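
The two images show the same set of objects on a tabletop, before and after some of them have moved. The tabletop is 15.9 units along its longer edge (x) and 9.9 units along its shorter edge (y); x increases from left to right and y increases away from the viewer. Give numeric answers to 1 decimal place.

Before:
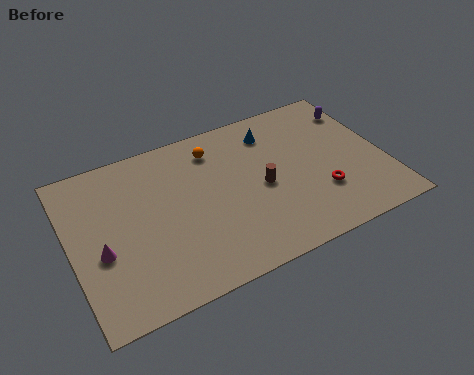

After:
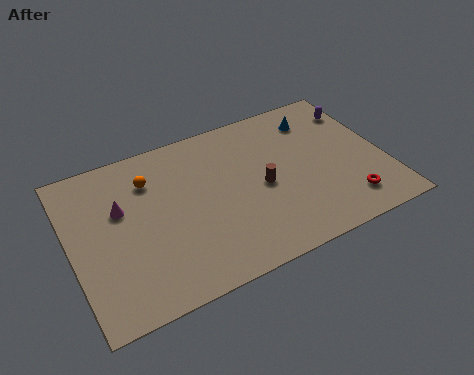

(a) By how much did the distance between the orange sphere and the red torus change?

+4.0

Before: roughly 6.9 units apart; after: 10.9. That's 4.0 units further apart.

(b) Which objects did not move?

the brown cylinder and the purple capsule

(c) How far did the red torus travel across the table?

1.6

The red torus was near (12.4, 3.0) before and (13.6, 1.9) after, so it travelled √(1.2² + 1.1²) ≈ 1.6 units.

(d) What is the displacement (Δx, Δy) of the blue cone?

(2.3, 0.0)

The blue cone was at about (10.6, 7.9) and moved to about (12.9, 7.9).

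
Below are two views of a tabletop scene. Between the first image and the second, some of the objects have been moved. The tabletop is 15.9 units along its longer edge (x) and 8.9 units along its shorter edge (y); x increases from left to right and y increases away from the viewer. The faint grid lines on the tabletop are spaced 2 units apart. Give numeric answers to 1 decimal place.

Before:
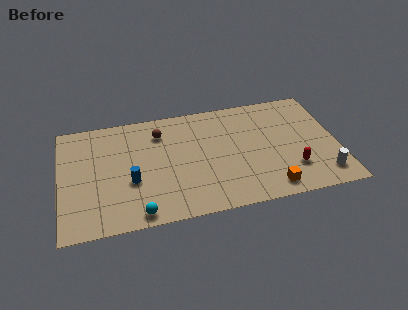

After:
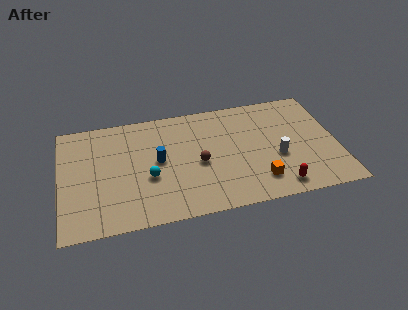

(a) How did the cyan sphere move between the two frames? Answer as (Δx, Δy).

(0.7, 2.6)

The cyan sphere started near (4.3, 0.9) and ended near (5.0, 3.5).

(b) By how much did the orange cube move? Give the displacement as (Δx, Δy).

(-0.6, 0.7)

From the two frames, the orange cube sits at roughly (11.8, 1.2) before and (11.2, 1.9) after.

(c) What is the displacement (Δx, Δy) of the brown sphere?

(2.1, -2.9)

The brown sphere started near (5.8, 6.9) and ended near (7.9, 4.0).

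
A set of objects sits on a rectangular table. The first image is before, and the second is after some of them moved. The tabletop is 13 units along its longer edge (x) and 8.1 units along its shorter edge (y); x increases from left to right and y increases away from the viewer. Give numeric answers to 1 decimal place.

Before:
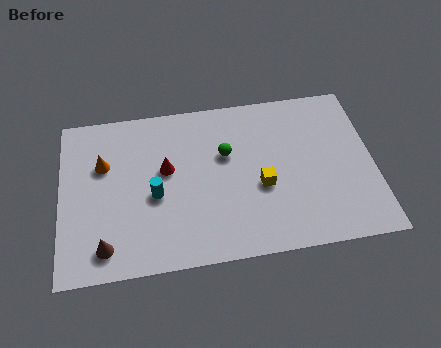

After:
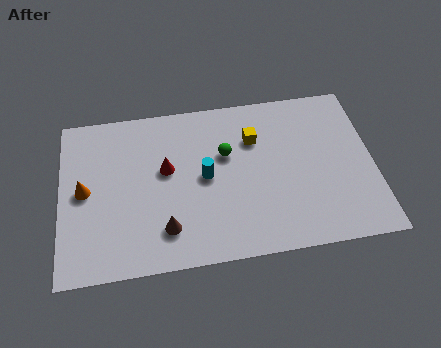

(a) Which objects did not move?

the green sphere and the red cone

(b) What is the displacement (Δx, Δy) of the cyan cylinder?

(2.1, 0.6)

The cyan cylinder started near (3.9, 3.5) and ended near (6.0, 4.1).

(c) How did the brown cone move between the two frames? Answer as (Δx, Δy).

(2.5, 0.5)

From the two frames, the brown cone sits at roughly (1.8, 1.3) before and (4.3, 1.8) after.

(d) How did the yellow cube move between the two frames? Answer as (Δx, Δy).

(-0.2, 2.4)

The yellow cube started near (8.3, 3.3) and ended near (8.1, 5.7).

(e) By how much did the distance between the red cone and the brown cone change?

-1.4

The distance was about 4.3 in the first image and 2.9 in the second, so they moved 1.4 units closer together.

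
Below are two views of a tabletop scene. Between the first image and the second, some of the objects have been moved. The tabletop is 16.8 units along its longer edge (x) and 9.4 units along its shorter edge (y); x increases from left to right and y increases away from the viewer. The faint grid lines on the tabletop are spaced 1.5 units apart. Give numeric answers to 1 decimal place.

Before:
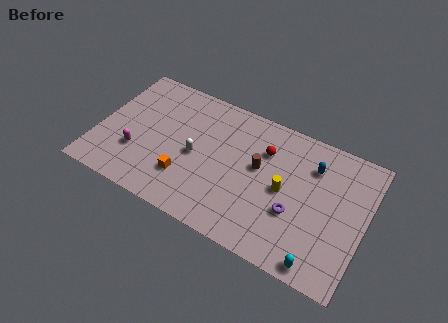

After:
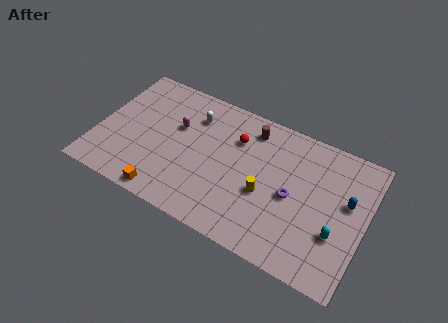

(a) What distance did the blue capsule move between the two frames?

2.7

The blue capsule moved from about (13.3, 7.0) to (15.6, 5.6), a distance of √(2.3² + 1.4²) ≈ 2.7.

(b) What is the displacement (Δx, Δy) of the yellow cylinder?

(-1.1, -0.8)

From the two frames, the yellow cylinder sits at roughly (11.8, 4.6) before and (10.7, 3.8) after.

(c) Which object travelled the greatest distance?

the magenta capsule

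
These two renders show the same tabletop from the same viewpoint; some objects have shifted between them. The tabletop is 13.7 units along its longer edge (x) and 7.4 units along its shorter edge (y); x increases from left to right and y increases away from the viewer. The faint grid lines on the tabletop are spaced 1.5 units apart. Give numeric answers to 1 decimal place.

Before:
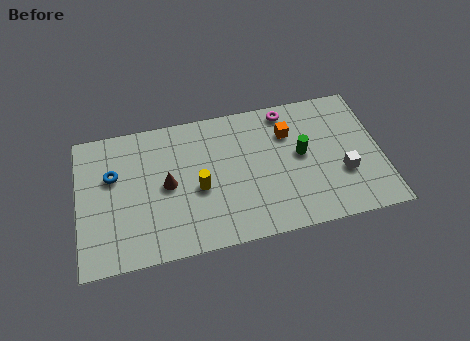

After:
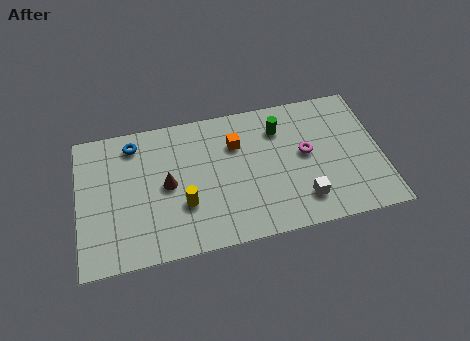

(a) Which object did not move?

the brown cone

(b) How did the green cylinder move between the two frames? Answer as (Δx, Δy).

(-0.9, 1.6)

The green cylinder was at about (10.1, 4.0) and moved to about (9.2, 5.6).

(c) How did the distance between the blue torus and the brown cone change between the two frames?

+0.3

The distance was about 2.6 in the first image and 2.9 in the second, so they moved 0.3 units further apart.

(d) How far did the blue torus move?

1.8

The blue torus was near (1.6, 4.7) before and (2.6, 6.2) after, so it travelled √(1.0² + 1.5²) ≈ 1.8 units.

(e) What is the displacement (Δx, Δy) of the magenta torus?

(0.7, -2.5)

The magenta torus started near (9.6, 6.5) and ended near (10.3, 4.0).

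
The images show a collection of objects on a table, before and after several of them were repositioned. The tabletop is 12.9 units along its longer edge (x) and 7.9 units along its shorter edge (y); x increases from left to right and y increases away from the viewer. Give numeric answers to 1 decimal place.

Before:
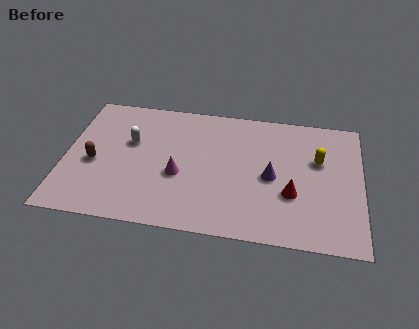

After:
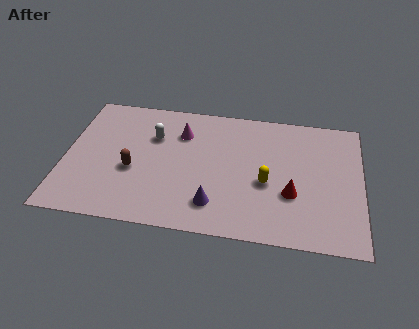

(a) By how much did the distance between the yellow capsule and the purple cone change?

+0.3

The distance was about 2.4 in the first image and 2.7 in the second, so they moved 0.3 units further apart.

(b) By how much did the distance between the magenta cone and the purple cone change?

+0.4

The distance was about 4.0 in the first image and 4.4 in the second, so they moved 0.4 units further apart.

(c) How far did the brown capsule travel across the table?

1.7

The brown capsule was near (1.3, 3.4) before and (3.0, 3.2) after, so it travelled √(1.7² + 0.2²) ≈ 1.7 units.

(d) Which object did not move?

the red cone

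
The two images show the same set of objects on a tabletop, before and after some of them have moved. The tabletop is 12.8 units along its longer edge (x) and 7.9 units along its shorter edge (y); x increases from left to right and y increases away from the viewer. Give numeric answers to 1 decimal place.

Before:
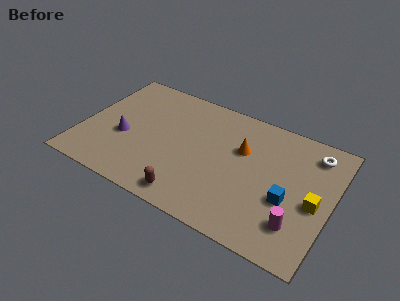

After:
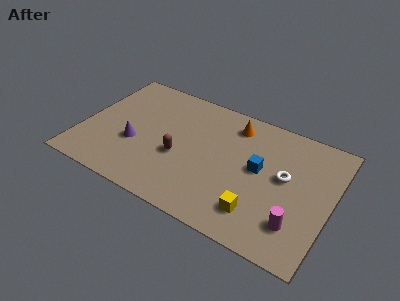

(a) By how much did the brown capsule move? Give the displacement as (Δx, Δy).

(-0.9, 2.2)

The brown capsule started near (6.0, 1.0) and ended near (5.1, 3.2).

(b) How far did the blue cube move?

2.0

The blue cube was near (10.7, 3.1) before and (9.1, 4.3) after, so it travelled √(1.6² + 1.2²) ≈ 2.0 units.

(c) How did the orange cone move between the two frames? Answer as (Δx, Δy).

(-0.6, 1.4)

From the two frames, the orange cone sits at roughly (8.1, 5.1) before and (7.5, 6.5) after.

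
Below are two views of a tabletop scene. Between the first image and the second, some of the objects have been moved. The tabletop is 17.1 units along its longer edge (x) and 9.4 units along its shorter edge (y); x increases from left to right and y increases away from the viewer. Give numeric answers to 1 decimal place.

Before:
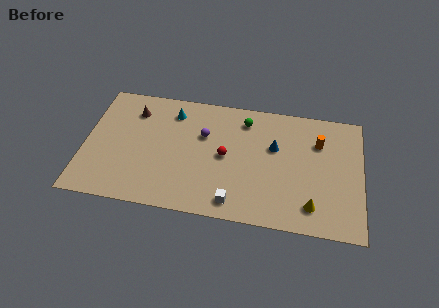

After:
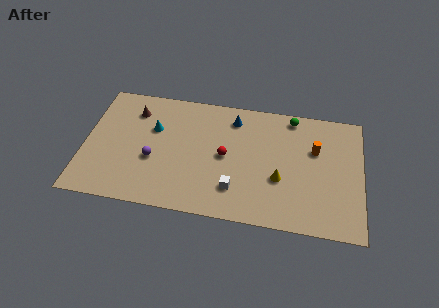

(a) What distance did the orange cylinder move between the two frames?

0.6

The orange cylinder moved from about (14.4, 6.7) to (14.2, 6.1), a distance of √(0.2² + 0.6²) ≈ 0.6.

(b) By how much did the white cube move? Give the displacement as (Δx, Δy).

(0.0, 1.0)

From the two frames, the white cube sits at roughly (9.4, 1.3) before and (9.4, 2.3) after.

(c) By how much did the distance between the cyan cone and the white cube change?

-1.1

Before: roughly 7.5 units apart; after: 6.4. That's 1.1 units closer together.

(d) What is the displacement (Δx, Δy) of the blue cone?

(-2.6, 1.8)

The blue cone started near (11.7, 5.9) and ended near (9.1, 7.7).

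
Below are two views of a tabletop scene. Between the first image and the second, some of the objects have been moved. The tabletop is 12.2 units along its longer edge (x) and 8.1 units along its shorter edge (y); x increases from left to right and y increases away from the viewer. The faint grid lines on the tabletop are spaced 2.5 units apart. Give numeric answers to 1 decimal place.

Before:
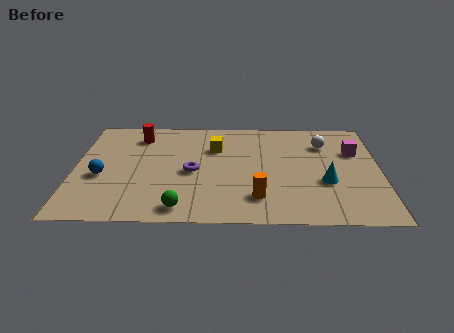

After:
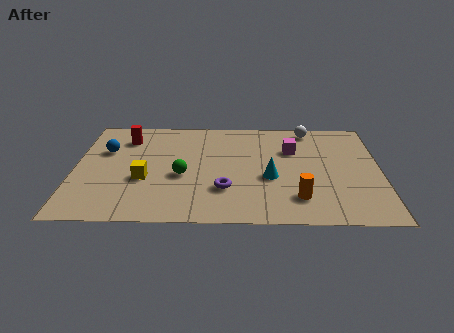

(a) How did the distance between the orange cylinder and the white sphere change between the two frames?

+0.4

They were about 5.0 units apart before and 5.4 after — 0.4 units further apart.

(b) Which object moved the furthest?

the yellow cube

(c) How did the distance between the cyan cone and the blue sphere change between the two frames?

-2.0

They were about 8.9 units apart before and 6.9 after — 2.0 units closer together.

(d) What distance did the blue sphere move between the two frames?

2.0

The blue sphere was near (1.1, 3.3) before and (1.2, 5.3) after, so it travelled √(0.1² + 2.0²) ≈ 2.0 units.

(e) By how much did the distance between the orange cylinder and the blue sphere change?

+2.1

The distance was about 6.4 in the first image and 8.5 in the second, so they moved 2.1 units further apart.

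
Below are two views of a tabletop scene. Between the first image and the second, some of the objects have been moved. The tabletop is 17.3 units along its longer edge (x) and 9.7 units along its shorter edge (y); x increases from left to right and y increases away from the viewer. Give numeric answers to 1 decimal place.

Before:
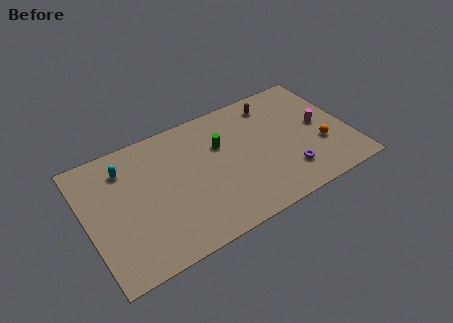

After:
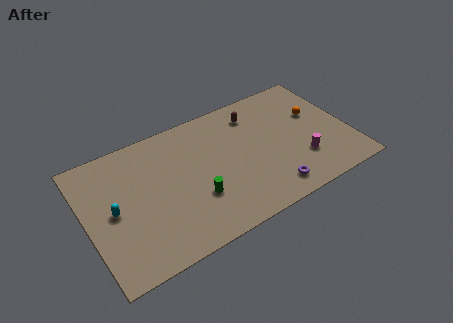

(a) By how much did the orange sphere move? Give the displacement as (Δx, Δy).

(0.1, 2.6)

From the two frames, the orange sphere sits at roughly (15.3, 3.4) before and (15.4, 6.0) after.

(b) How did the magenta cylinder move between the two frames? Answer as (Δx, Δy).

(-1.6, -2.2)

The magenta cylinder was at about (15.5, 5.0) and moved to about (13.9, 2.8).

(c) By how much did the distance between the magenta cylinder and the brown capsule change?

+1.4

They were about 4.1 units apart before and 5.5 after — 1.4 units further apart.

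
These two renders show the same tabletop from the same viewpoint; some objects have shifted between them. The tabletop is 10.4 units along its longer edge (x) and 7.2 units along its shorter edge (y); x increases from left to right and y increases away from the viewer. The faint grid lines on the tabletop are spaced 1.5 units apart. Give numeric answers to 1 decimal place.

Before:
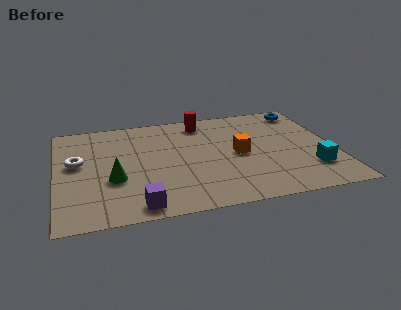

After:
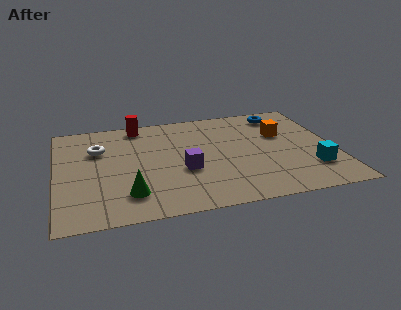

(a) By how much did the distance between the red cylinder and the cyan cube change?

+2.0

The distance was about 5.7 in the first image and 7.7 in the second, so they moved 2.0 units further apart.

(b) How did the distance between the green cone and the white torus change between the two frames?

+1.5

The distance was about 1.9 in the first image and 3.4 in the second, so they moved 1.5 units further apart.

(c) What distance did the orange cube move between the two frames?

2.0

From (6.8, 3.5) to (8.5, 4.6), the orange cube covered √(1.7² + 1.1²) ≈ 2.0 units.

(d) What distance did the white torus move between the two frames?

1.1

The white torus moved from about (0.8, 4.1) to (1.6, 4.9), a distance of √(0.8² + 0.8²) ≈ 1.1.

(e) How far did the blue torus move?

0.9

The blue torus was near (9.5, 6.2) before and (8.6, 6.1) after, so it travelled √(0.9² + 0.1²) ≈ 0.9 units.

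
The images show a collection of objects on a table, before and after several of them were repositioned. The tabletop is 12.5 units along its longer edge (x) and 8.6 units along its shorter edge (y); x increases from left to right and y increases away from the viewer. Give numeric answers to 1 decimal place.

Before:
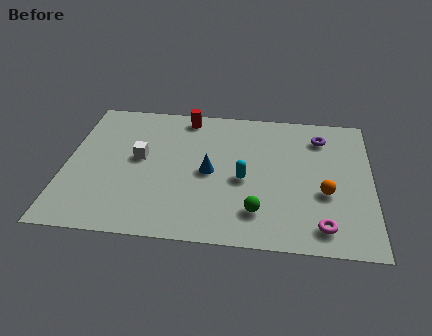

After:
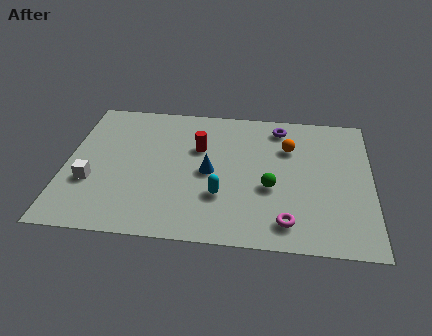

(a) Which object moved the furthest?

the orange sphere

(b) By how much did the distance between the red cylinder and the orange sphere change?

-3.5

They were about 7.2 units apart before and 3.7 after — 3.5 units closer together.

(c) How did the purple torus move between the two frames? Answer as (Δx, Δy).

(-1.7, 0.5)

The purple torus started near (10.4, 6.8) and ended near (8.7, 7.3).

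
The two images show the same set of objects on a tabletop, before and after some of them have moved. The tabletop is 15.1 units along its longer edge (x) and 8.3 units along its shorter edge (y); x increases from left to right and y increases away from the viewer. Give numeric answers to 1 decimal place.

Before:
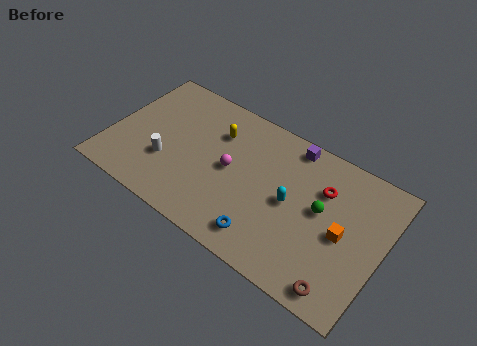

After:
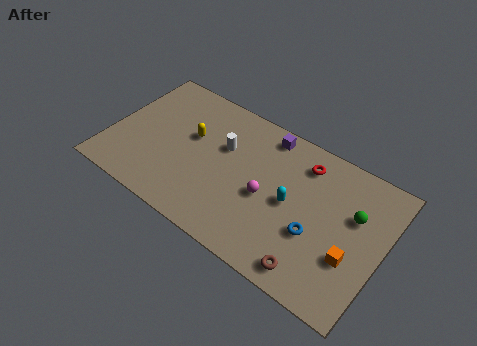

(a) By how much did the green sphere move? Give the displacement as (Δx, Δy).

(1.7, 0.7)

From the two frames, the green sphere sits at roughly (11.7, 4.6) before and (13.4, 5.3) after.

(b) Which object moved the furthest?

the white cylinder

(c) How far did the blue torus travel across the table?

3.0

From (9.1, 1.4) to (11.6, 3.1), the blue torus covered √(2.5² + 1.7²) ≈ 3.0 units.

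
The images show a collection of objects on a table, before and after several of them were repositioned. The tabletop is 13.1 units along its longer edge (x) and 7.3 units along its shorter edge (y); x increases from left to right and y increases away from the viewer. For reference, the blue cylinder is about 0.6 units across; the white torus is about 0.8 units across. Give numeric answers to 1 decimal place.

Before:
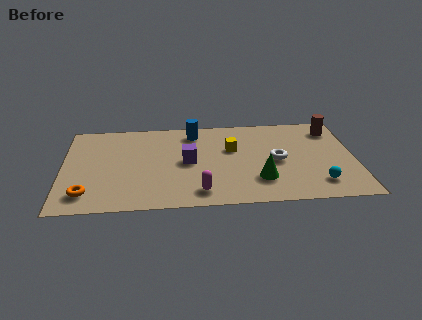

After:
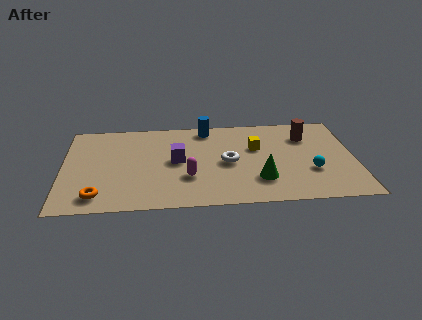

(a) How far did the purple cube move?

0.5

The purple cube was near (5.6, 3.7) before and (5.1, 3.8) after, so it travelled √(0.5² + 0.1²) ≈ 0.5 units.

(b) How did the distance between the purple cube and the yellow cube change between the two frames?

+1.5

Before: roughly 2.2 units apart; after: 3.7. That's 1.5 units further apart.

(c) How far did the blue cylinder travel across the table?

0.7

The blue cylinder was near (5.9, 6.1) before and (6.5, 6.4) after, so it travelled √(0.6² + 0.3²) ≈ 0.7 units.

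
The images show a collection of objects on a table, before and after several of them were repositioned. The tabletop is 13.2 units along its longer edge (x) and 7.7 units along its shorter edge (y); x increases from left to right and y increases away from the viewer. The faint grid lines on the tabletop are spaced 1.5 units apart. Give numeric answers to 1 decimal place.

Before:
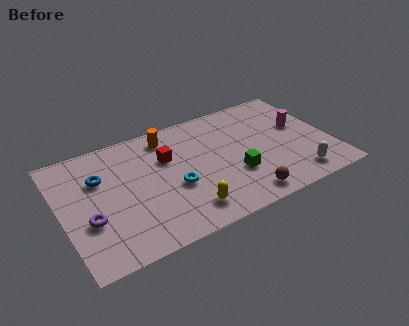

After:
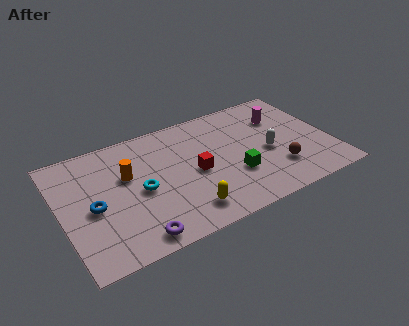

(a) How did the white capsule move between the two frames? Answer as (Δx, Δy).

(-1.1, 2.2)

The white capsule was at about (11.2, 1.2) and moved to about (10.1, 3.4).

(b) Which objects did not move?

the yellow capsule and the green cube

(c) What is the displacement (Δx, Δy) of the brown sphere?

(1.9, 1.1)

The brown sphere was at about (8.5, 1.0) and moved to about (10.4, 2.1).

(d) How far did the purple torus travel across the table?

2.8

From (1.2, 2.8) to (3.2, 0.9), the purple torus covered √(2.0² + 1.9²) ≈ 2.8 units.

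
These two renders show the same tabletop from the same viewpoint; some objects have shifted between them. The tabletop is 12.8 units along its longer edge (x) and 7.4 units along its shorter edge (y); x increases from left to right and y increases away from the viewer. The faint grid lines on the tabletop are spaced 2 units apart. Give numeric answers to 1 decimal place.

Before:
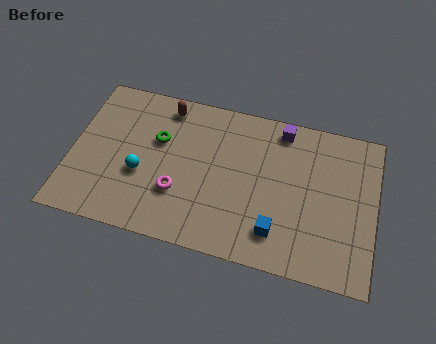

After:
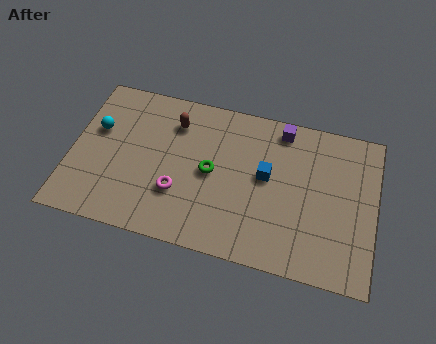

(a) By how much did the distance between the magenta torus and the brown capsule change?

-0.8

The distance was about 4.1 in the first image and 3.3 in the second, so they moved 0.8 units closer together.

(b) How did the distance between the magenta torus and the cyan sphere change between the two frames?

+2.5

They were about 1.7 units apart before and 4.2 after — 2.5 units further apart.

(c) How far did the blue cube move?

2.6

From (8.8, 1.6) to (8.2, 4.1), the blue cube covered √(0.6² + 2.5²) ≈ 2.6 units.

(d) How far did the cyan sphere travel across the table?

2.6

The cyan sphere moved from about (3.0, 2.9) to (1.0, 4.6), a distance of √(2.0² + 1.7²) ≈ 2.6.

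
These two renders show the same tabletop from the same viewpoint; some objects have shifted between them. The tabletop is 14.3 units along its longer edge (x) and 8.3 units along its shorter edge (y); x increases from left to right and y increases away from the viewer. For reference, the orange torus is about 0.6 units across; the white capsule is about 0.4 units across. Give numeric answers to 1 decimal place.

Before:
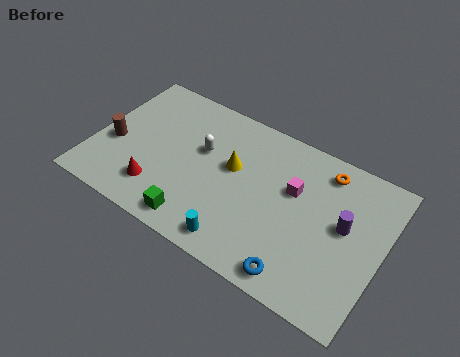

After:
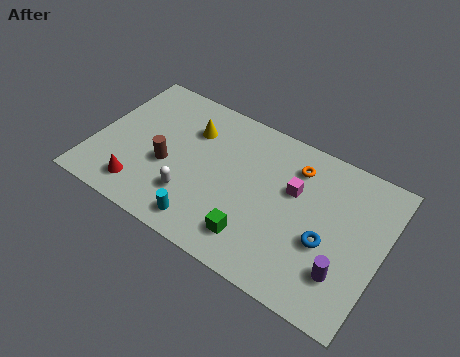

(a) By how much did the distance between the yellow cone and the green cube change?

+1.8

They were about 4.0 units apart before and 5.8 after — 1.8 units further apart.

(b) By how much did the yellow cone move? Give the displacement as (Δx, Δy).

(-2.3, 1.1)

The yellow cone started near (6.8, 4.9) and ended near (4.5, 6.0).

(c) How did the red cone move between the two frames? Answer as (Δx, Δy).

(-0.8, -0.4)

The red cone started near (3.5, 1.9) and ended near (2.7, 1.5).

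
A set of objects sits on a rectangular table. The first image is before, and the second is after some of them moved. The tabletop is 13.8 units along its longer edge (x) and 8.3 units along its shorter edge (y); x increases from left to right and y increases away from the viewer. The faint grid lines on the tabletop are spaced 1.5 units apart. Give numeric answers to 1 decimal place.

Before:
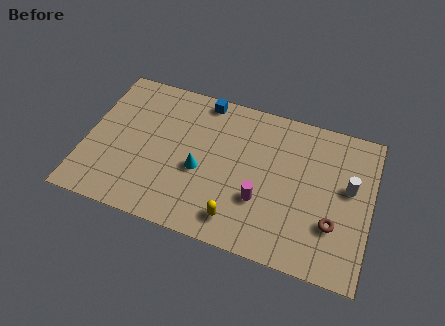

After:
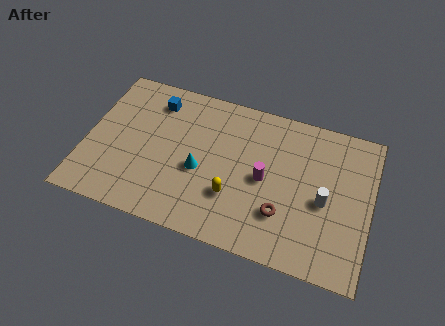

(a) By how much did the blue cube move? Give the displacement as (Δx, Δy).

(-2.3, -0.8)

From the two frames, the blue cube sits at roughly (5.4, 7.5) before and (3.1, 6.7) after.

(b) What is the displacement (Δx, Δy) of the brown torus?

(-2.4, -0.2)

The brown torus started near (12.1, 2.6) and ended near (9.7, 2.4).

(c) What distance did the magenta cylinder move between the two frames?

1.2

From (8.6, 2.8) to (8.7, 4.0), the magenta cylinder covered √(0.1² + 1.2²) ≈ 1.2 units.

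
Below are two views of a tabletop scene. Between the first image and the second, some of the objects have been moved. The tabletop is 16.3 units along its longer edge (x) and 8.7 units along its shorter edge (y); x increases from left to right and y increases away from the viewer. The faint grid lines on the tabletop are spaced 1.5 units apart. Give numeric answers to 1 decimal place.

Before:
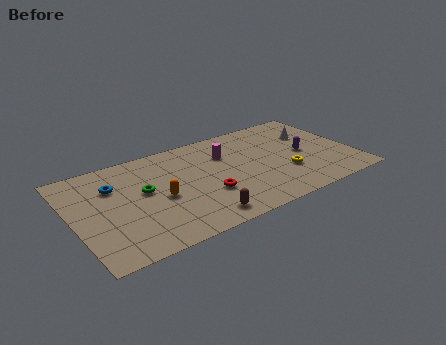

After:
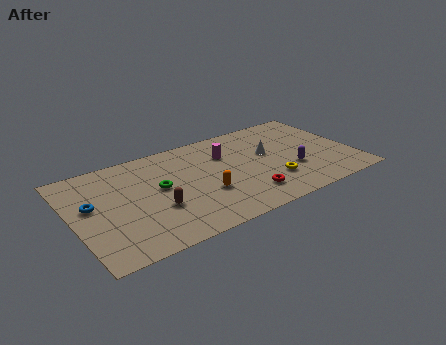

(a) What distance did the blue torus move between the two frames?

1.8

The blue torus was near (2.5, 6.1) before and (1.1, 5.0) after, so it travelled √(1.4² + 1.1²) ≈ 1.8 units.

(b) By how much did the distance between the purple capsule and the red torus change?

-3.0

They were about 6.1 units apart before and 3.1 after — 3.0 units closer together.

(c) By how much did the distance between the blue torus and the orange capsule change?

+3.3

Before: roughly 3.3 units apart; after: 6.6. That's 3.3 units further apart.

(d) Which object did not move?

the magenta cylinder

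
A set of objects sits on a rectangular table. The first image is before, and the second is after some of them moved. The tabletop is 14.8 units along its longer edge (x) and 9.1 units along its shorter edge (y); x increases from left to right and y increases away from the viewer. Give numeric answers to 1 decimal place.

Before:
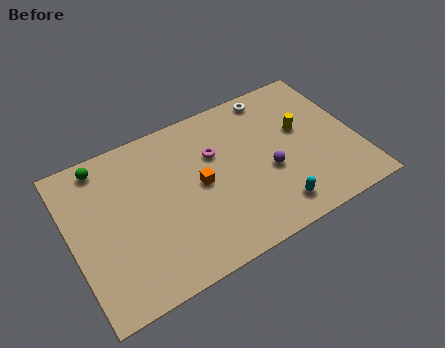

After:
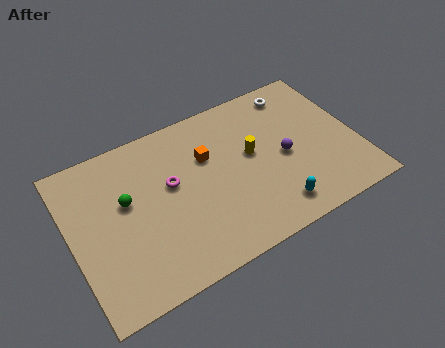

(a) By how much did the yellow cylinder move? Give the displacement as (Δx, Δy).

(-2.7, -0.3)

The yellow cylinder was at about (12.1, 5.4) and moved to about (9.4, 5.1).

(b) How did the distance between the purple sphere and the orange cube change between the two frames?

+0.6

The distance was about 3.6 in the first image and 4.2 in the second, so they moved 0.6 units further apart.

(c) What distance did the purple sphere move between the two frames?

1.0

The purple sphere moved from about (10.1, 3.7) to (11.0, 4.2), a distance of √(0.9² + 0.5²) ≈ 1.0.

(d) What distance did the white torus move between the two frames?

1.2

The white torus was near (11.0, 8.1) before and (12.2, 7.8) after, so it travelled √(1.2² + 0.3²) ≈ 1.2 units.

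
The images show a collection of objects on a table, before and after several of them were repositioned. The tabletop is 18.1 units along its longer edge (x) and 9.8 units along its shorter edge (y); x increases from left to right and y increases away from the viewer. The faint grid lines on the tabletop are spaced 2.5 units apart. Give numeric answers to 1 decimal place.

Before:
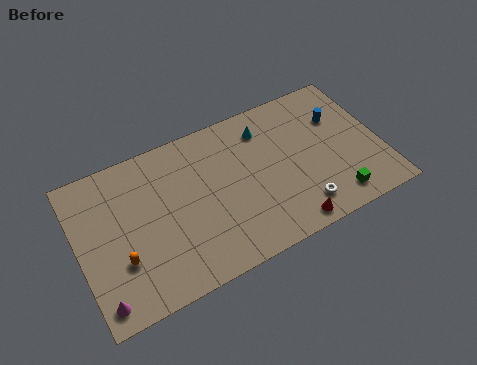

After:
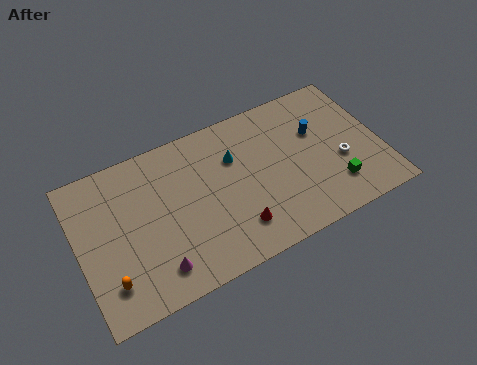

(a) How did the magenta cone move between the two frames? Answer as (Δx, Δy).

(3.3, 0.5)

The magenta cone started near (0.9, 1.3) and ended near (4.2, 1.8).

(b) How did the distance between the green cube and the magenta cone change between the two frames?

-3.2

They were about 14.0 units apart before and 10.8 after — 3.2 units closer together.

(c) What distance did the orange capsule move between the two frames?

1.3

The orange capsule was near (2.3, 3.2) before and (1.5, 2.2) after, so it travelled √(0.8² + 1.0²) ≈ 1.3 units.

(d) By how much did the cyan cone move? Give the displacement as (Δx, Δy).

(-2.0, -1.1)

The cyan cone started near (11.5, 7.8) and ended near (9.5, 6.7).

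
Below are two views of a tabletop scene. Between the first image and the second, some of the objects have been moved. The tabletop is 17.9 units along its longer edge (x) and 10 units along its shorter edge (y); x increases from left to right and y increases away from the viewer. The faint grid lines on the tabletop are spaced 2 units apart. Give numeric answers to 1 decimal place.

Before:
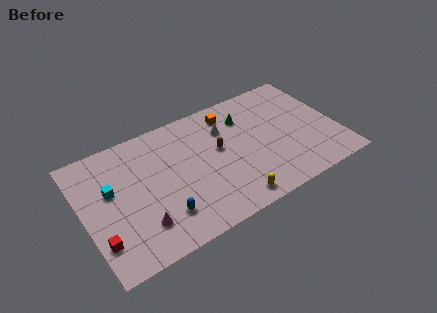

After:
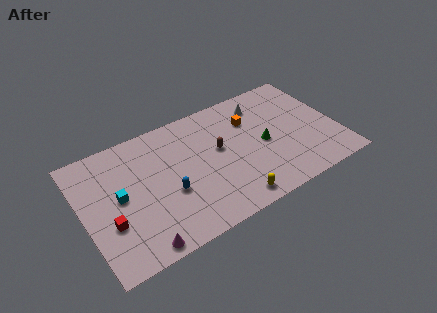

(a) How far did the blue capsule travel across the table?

1.7

The blue capsule was near (5.1, 2.4) before and (5.8, 3.9) after, so it travelled √(0.7² + 1.5²) ≈ 1.7 units.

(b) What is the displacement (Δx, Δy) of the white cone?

(2.8, 0.9)

The white cone started near (10.3, 7.2) and ended near (13.1, 8.1).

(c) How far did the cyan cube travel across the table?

0.9

The cyan cube moved from about (2.0, 6.0) to (2.5, 5.2), a distance of √(0.5² + 0.8²) ≈ 0.9.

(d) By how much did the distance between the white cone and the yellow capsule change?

+1.6

The distance was about 6.0 in the first image and 7.6 in the second, so they moved 1.6 units further apart.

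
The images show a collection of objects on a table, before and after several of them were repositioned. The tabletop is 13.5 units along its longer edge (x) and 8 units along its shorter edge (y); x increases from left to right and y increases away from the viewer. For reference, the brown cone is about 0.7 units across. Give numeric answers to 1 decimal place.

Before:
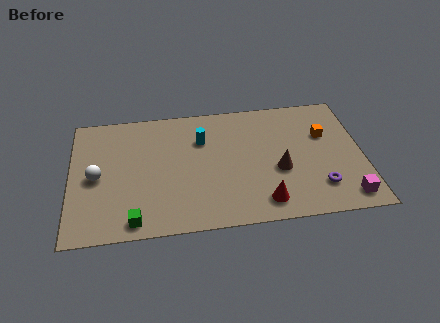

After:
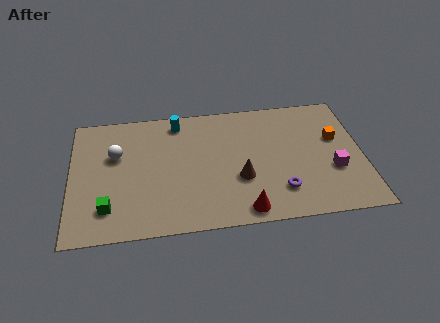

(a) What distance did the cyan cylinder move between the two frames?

1.7

From (6.1, 5.6) to (5.0, 6.9), the cyan cylinder covered √(1.1² + 1.3²) ≈ 1.7 units.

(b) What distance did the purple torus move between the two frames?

1.8

From (11.4, 1.9) to (9.6, 1.9), the purple torus covered √(1.8² + 0.0²) ≈ 1.8 units.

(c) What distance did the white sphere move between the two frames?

1.6

The white sphere was near (1.2, 3.8) before and (2.1, 5.1) after, so it travelled √(0.9² + 1.3²) ≈ 1.6 units.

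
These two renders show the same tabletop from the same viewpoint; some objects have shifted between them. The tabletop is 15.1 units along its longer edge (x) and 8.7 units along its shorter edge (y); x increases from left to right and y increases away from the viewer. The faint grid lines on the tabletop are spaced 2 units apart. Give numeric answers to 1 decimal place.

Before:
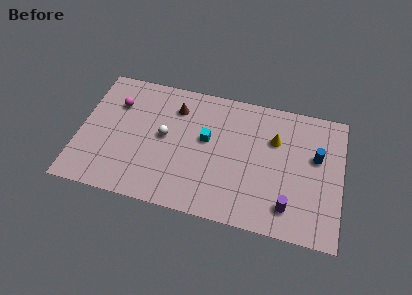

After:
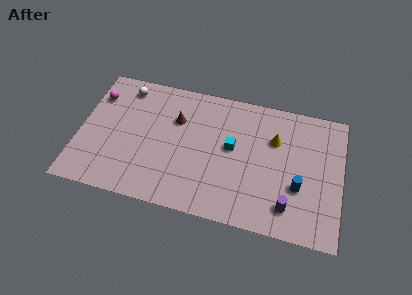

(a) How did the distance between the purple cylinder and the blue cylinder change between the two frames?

-2.4

They were about 3.9 units apart before and 1.5 after — 2.4 units closer together.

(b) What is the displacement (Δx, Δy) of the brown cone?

(0.1, -0.8)

The brown cone was at about (5.4, 6.7) and moved to about (5.5, 5.9).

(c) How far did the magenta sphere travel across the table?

1.2

The magenta sphere was near (2.0, 6.2) before and (0.8, 6.5) after, so it travelled √(1.2² + 0.3²) ≈ 1.2 units.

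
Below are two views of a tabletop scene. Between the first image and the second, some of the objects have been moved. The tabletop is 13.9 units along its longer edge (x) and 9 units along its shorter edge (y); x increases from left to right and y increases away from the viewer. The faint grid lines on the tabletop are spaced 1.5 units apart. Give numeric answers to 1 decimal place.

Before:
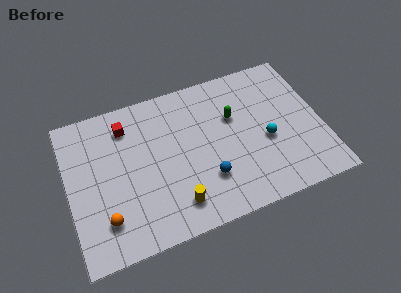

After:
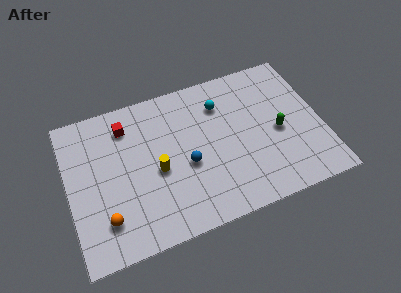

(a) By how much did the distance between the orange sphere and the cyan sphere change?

-0.9

The distance was about 9.2 in the first image and 8.3 in the second, so they moved 0.9 units closer together.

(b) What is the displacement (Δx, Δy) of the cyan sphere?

(-2.2, 3.0)

From the two frames, the cyan sphere sits at roughly (10.8, 3.8) before and (8.6, 6.8) after.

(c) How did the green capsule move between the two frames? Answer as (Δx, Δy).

(2.3, -1.7)

The green capsule started near (9.2, 5.8) and ended near (11.5, 4.1).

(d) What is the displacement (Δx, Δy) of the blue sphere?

(-1.0, 1.2)

The blue sphere was at about (7.4, 2.6) and moved to about (6.4, 3.8).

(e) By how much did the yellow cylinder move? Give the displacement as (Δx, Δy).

(-0.8, 2.3)

From the two frames, the yellow cylinder sits at roughly (5.6, 1.7) before and (4.8, 4.0) after.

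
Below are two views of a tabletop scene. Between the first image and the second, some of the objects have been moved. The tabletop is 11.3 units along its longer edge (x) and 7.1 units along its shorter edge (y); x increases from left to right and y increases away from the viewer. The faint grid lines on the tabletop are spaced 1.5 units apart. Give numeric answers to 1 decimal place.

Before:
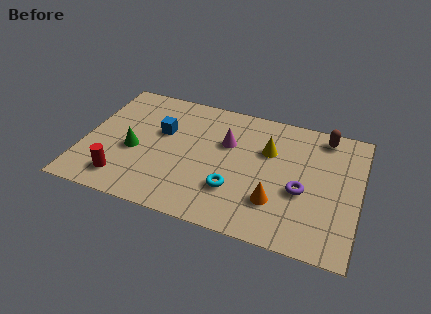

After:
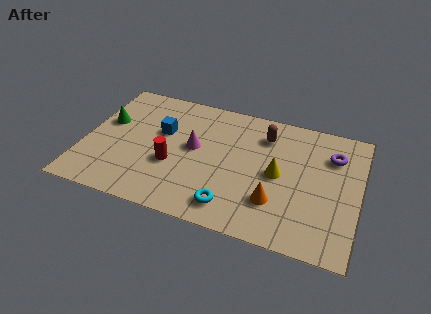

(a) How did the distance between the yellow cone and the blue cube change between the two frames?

+0.6

Before: roughly 4.4 units apart; after: 5.0. That's 0.6 units further apart.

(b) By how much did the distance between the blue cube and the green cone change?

+0.6

The distance was about 1.7 in the first image and 2.3 in the second, so they moved 0.6 units further apart.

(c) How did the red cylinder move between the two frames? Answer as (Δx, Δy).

(1.9, 1.4)

The red cylinder started near (1.8, 1.3) and ended near (3.7, 2.7).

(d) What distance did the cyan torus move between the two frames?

0.9

From (6.3, 2.1) to (6.3, 1.2), the cyan torus covered √(0.0² + 0.9²) ≈ 0.9 units.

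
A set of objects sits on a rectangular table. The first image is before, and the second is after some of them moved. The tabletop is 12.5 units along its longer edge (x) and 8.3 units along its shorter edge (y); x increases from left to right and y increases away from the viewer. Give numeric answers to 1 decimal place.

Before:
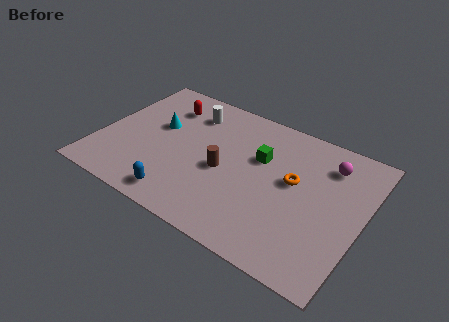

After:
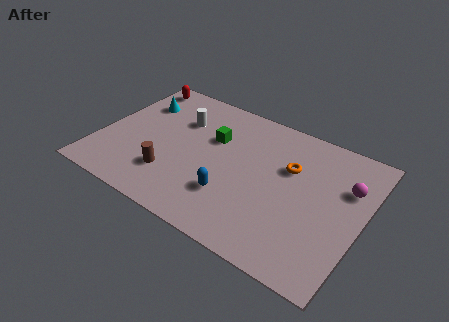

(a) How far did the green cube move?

2.3

From (7.5, 5.3) to (5.2, 5.4), the green cube covered √(2.3² + 0.1²) ≈ 2.3 units.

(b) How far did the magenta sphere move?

1.3

The magenta sphere was near (10.6, 6.5) before and (11.6, 5.6) after, so it travelled √(1.0² + 0.9²) ≈ 1.3 units.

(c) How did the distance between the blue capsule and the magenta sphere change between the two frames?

-2.3

Before: roughly 8.2 units apart; after: 5.9. That's 2.3 units closer together.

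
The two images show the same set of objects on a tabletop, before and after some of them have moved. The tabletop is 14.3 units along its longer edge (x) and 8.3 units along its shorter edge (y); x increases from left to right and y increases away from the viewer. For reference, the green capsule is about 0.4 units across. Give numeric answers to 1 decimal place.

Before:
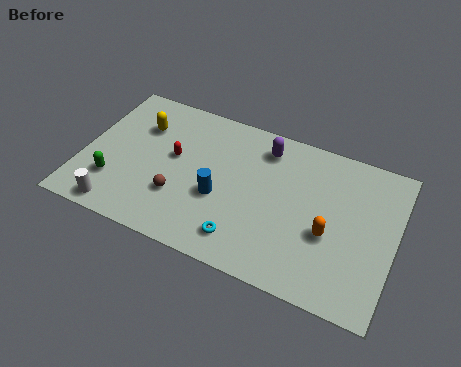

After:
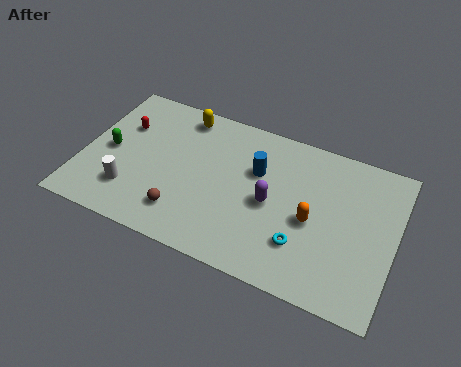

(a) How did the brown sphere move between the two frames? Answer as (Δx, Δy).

(0.3, -0.8)

The brown sphere was at about (4.6, 2.6) and moved to about (4.9, 1.8).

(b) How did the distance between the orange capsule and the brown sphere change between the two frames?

-0.8

Before: roughly 6.8 units apart; after: 6.0. That's 0.8 units closer together.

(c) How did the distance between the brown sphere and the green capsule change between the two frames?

+1.3

Before: roughly 3.0 units apart; after: 4.3. That's 1.3 units further apart.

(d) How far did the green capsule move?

1.7

The green capsule was near (1.6, 2.3) before and (1.2, 4.0) after, so it travelled √(0.4² + 1.7²) ≈ 1.7 units.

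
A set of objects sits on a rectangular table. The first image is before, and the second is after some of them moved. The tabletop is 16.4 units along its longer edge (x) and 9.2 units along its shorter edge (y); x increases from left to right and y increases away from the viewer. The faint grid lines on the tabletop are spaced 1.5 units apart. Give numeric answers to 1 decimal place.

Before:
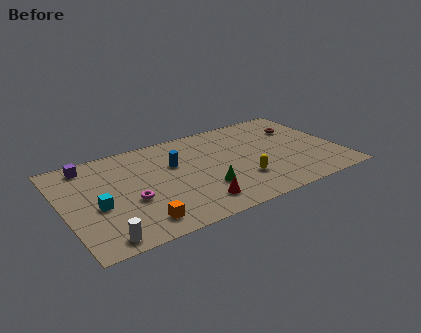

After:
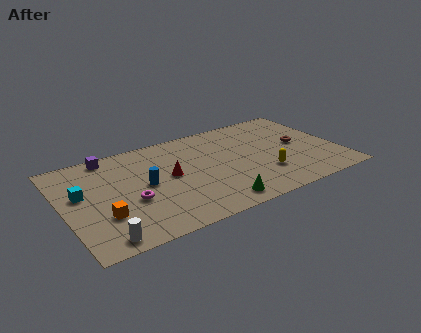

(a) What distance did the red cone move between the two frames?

3.4

The red cone moved from about (7.4, 1.7) to (6.3, 4.9), a distance of √(1.1² + 3.2²) ≈ 3.4.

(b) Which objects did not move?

the white cylinder and the magenta torus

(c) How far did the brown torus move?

1.7

From (14.5, 6.5) to (14.2, 4.8), the brown torus covered √(0.3² + 1.7²) ≈ 1.7 units.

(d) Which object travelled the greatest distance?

the red cone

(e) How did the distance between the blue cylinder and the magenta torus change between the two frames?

-2.2

They were about 3.7 units apart before and 1.5 after — 2.2 units closer together.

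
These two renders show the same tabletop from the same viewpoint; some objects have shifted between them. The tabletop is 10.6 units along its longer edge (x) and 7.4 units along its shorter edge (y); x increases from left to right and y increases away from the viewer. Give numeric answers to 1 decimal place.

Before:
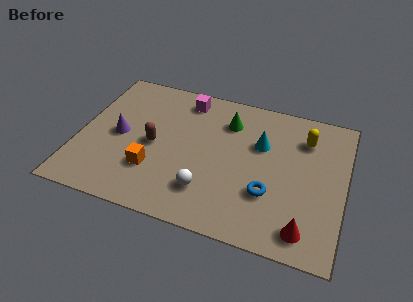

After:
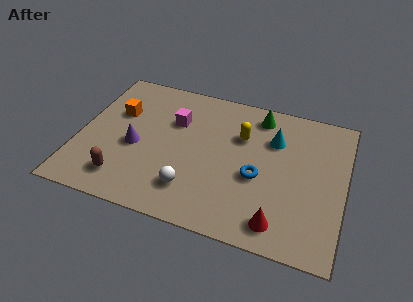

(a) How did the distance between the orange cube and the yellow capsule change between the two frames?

-1.7

They were about 6.7 units apart before and 5.0 after — 1.7 units closer together.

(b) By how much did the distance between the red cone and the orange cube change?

+1.5

Before: roughly 6.2 units apart; after: 7.7. That's 1.5 units further apart.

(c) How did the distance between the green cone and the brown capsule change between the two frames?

+3.5

They were about 3.5 units apart before and 7.0 after — 3.5 units further apart.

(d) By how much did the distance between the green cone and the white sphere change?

+1.3

They were about 3.8 units apart before and 5.1 after — 1.3 units further apart.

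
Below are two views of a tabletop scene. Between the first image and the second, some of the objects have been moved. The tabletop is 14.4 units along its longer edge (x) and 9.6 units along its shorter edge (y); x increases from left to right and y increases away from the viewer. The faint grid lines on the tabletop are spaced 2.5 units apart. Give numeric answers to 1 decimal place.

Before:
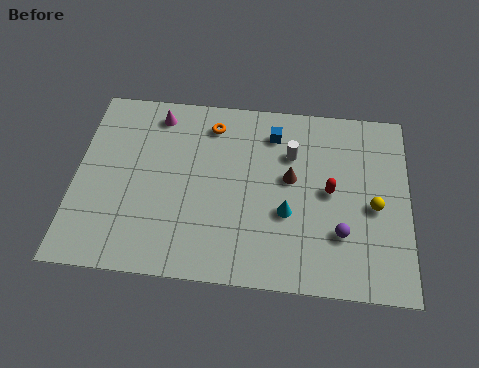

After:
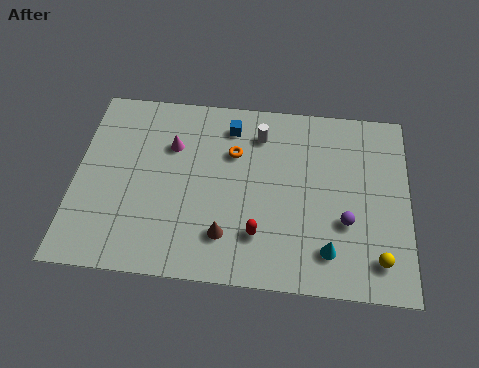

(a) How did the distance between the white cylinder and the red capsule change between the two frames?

+2.7

The distance was about 2.5 in the first image and 5.2 in the second, so they moved 2.7 units further apart.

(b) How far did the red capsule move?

3.9

The red capsule was near (11.0, 4.9) before and (8.0, 2.4) after, so it travelled √(3.0² + 2.5²) ≈ 3.9 units.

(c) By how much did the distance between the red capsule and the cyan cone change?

+0.8

Before: roughly 2.2 units apart; after: 3.0. That's 0.8 units further apart.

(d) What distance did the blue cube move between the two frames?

1.9

The blue cube was near (8.5, 7.7) before and (6.6, 7.9) after, so it travelled √(1.9² + 0.2²) ≈ 1.9 units.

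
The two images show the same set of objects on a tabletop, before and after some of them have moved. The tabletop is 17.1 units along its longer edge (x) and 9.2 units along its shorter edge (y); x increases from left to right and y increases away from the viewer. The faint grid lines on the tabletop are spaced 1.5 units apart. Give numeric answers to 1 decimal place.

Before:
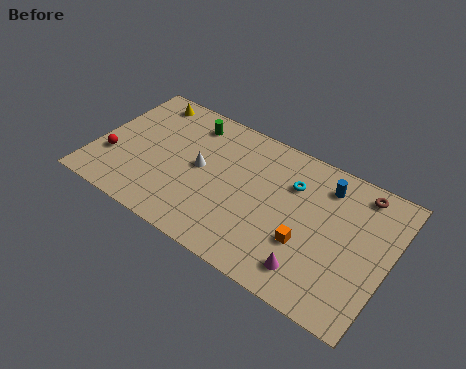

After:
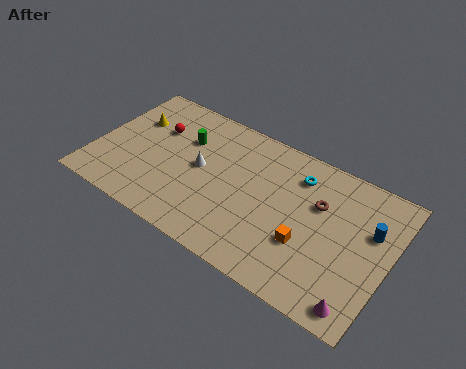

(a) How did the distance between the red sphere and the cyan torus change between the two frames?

-2.4

They were about 10.8 units apart before and 8.4 after — 2.4 units closer together.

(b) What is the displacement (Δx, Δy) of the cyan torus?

(0.2, 0.7)

The cyan torus was at about (11.3, 6.5) and moved to about (11.5, 7.2).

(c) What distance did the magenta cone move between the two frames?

2.9

The magenta cone moved from about (13.1, 1.7) to (15.9, 1.1), a distance of √(2.8² + 0.6²) ≈ 2.9.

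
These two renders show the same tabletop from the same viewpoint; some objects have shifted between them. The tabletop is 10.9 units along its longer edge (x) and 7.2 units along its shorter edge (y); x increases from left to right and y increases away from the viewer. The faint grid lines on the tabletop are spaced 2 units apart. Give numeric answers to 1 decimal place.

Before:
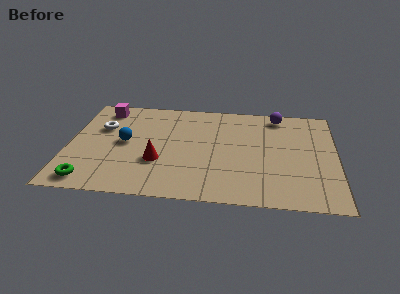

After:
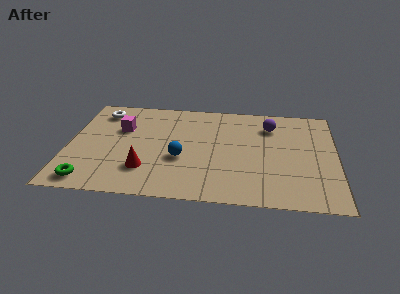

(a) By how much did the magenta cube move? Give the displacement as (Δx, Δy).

(0.8, -1.4)

The magenta cube was at about (1.3, 6.1) and moved to about (2.1, 4.7).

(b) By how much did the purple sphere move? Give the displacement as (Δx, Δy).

(-0.3, -0.8)

The purple sphere started near (8.5, 6.3) and ended near (8.2, 5.5).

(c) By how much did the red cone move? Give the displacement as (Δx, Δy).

(-0.5, -0.6)

The red cone started near (3.7, 2.5) and ended near (3.2, 1.9).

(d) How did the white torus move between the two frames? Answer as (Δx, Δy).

(-0.1, 1.2)

From the two frames, the white torus sits at roughly (1.3, 4.7) before and (1.2, 5.9) after.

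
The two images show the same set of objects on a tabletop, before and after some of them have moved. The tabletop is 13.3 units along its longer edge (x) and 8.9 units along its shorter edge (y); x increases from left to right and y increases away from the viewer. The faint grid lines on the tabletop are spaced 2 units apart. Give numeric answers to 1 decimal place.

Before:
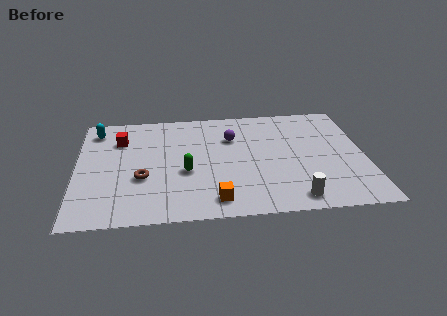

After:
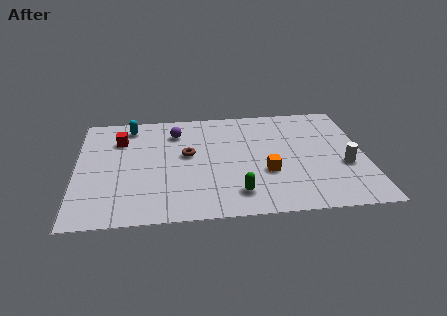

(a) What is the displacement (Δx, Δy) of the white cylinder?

(2.4, 2.3)

From the two frames, the white cylinder sits at roughly (9.9, 1.1) before and (12.3, 3.4) after.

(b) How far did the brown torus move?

2.7

The brown torus was near (3.0, 3.3) before and (5.1, 5.0) after, so it travelled √(2.1² + 1.7²) ≈ 2.7 units.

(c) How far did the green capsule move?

3.0

The green capsule was near (5.0, 3.6) before and (7.3, 1.7) after, so it travelled √(2.3² + 1.9²) ≈ 3.0 units.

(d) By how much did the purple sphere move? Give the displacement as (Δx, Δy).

(-2.6, 0.7)

The purple sphere was at about (7.2, 6.2) and moved to about (4.6, 6.9).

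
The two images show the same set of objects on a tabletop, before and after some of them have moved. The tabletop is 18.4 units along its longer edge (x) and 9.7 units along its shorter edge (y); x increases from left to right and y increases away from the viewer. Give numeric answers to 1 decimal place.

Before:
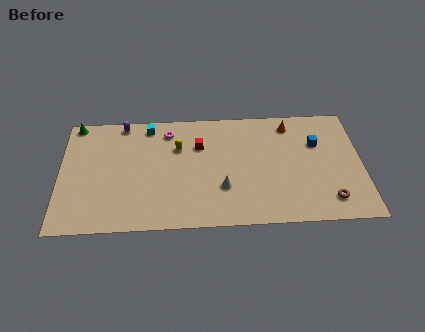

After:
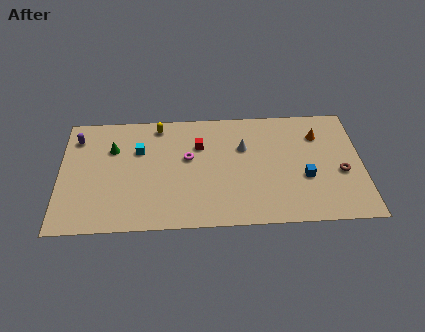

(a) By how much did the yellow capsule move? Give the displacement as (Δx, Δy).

(-1.2, 1.9)

The yellow capsule was at about (7.2, 6.6) and moved to about (6.0, 8.5).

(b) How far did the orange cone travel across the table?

2.0

The orange cone moved from about (14.1, 8.2) to (15.8, 7.2), a distance of √(1.7² + 1.0²) ≈ 2.0.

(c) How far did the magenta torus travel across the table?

2.6

The magenta torus moved from about (6.6, 8.0) to (7.8, 5.7), a distance of √(1.2² + 2.3²) ≈ 2.6.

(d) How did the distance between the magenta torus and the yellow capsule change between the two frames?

+1.8

Before: roughly 1.5 units apart; after: 3.3. That's 1.8 units further apart.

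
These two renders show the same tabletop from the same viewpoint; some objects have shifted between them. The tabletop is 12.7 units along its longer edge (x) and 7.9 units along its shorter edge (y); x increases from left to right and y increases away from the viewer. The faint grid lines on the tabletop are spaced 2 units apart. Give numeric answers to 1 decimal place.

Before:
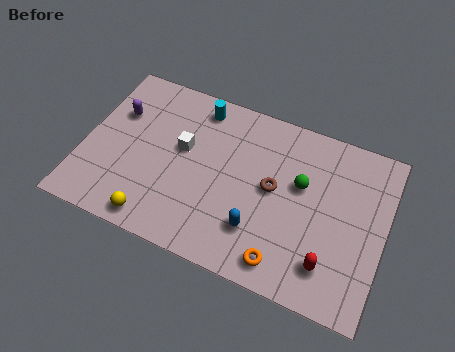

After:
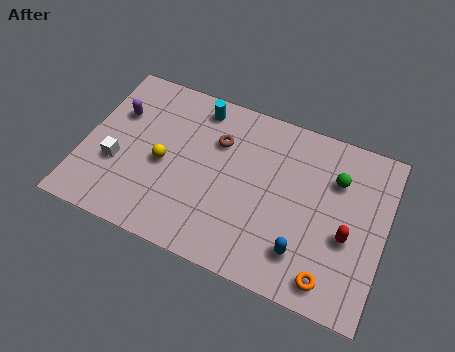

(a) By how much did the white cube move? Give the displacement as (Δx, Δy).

(-2.6, -1.7)

The white cube started near (4.1, 4.6) and ended near (1.5, 2.9).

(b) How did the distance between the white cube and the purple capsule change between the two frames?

-0.6

Before: roughly 3.0 units apart; after: 2.4. That's 0.6 units closer together.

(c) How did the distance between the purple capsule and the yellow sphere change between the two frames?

-2.1

The distance was about 4.9 in the first image and 2.8 in the second, so they moved 2.1 units closer together.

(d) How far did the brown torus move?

2.8

The brown torus was near (8.0, 4.2) before and (5.5, 5.5) after, so it travelled √(2.5² + 1.3²) ≈ 2.8 units.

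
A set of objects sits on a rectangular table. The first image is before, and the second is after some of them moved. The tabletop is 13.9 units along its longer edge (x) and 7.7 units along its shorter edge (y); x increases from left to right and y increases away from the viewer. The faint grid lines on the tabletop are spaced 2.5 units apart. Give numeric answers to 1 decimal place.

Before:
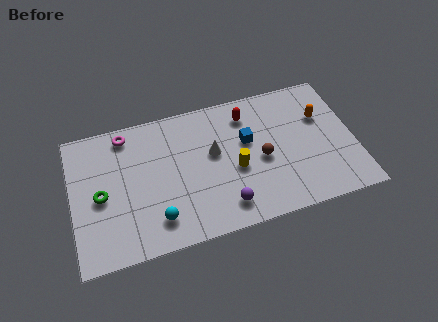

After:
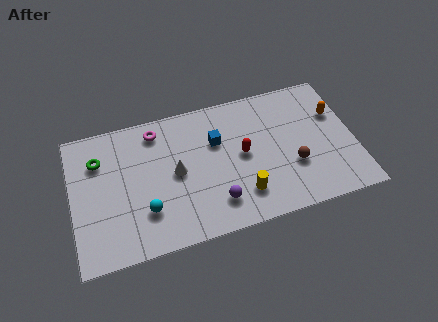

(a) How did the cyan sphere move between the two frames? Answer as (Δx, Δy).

(-0.5, 0.6)

From the two frames, the cyan sphere sits at roughly (4.0, 1.6) before and (3.5, 2.2) after.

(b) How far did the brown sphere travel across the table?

1.7

The brown sphere was near (9.3, 3.5) before and (10.8, 2.7) after, so it travelled √(1.5² + 0.8²) ≈ 1.7 units.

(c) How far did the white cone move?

2.0

The white cone moved from about (7.0, 4.5) to (5.1, 3.9), a distance of √(1.9² + 0.6²) ≈ 2.0.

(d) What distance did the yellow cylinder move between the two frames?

1.5

The yellow cylinder was near (8.0, 3.3) before and (8.2, 1.8) after, so it travelled √(0.2² + 1.5²) ≈ 1.5 units.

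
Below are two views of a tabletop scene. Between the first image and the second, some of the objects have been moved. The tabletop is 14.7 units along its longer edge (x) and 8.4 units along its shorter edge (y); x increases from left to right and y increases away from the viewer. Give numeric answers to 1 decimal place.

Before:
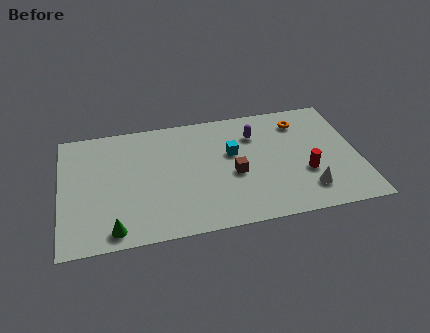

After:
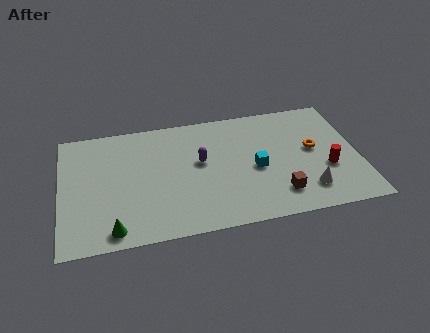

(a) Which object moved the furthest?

the purple capsule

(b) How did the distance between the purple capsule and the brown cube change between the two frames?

+1.9

The distance was about 2.9 in the first image and 4.8 in the second, so they moved 1.9 units further apart.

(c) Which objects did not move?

the white cone and the green cone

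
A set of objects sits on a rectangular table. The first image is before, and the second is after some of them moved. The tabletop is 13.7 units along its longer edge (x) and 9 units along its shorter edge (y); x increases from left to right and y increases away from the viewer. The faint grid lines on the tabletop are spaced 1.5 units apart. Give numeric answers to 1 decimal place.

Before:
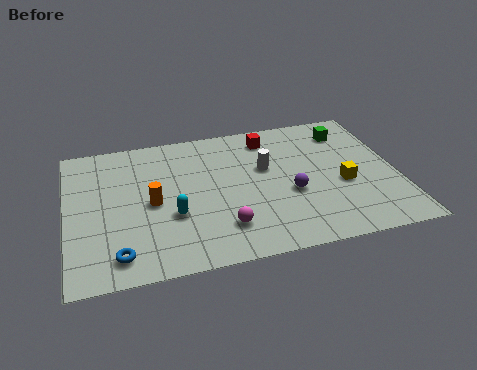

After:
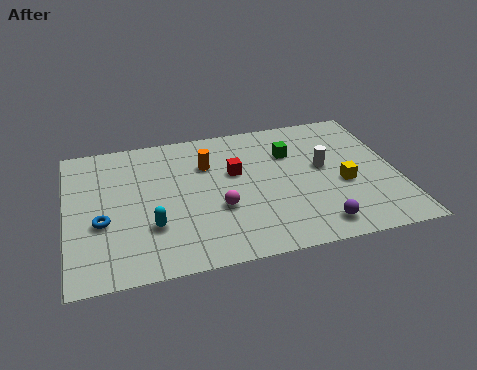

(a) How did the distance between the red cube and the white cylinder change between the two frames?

+1.7

They were about 2.0 units apart before and 3.7 after — 1.7 units further apart.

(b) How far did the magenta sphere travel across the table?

1.2

The magenta sphere moved from about (6.3, 2.1) to (6.2, 3.3), a distance of √(0.1² + 1.2²) ≈ 1.2.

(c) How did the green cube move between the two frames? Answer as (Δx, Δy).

(-2.5, -0.9)

From the two frames, the green cube sits at roughly (11.9, 7.2) before and (9.4, 6.3) after.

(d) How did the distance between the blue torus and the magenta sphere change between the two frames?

+0.4

The distance was about 4.4 in the first image and 4.8 in the second, so they moved 0.4 units further apart.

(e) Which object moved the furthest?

the orange cylinder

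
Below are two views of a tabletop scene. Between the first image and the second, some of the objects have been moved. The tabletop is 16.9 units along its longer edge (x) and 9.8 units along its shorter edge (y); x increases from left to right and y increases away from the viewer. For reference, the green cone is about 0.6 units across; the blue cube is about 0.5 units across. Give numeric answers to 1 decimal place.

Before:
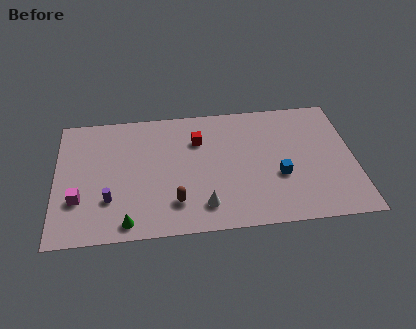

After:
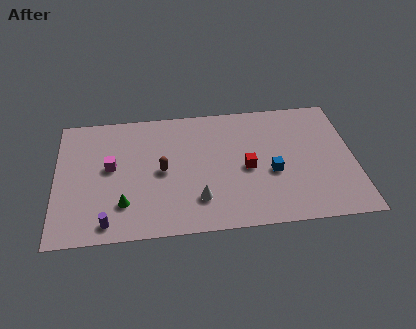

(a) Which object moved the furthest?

the red cube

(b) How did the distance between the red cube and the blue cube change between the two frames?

-4.1

Before: roughly 5.6 units apart; after: 1.5. That's 4.1 units closer together.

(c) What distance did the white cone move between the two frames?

0.6

The white cone moved from about (8.3, 1.9) to (8.0, 2.4), a distance of √(0.3² + 0.5²) ≈ 0.6.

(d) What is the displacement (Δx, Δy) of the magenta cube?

(1.8, 2.3)

From the two frames, the magenta cube sits at roughly (1.3, 3.1) before and (3.1, 5.4) after.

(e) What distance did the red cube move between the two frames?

3.7

From (8.1, 7.0) to (10.8, 4.5), the red cube covered √(2.7² + 2.5²) ≈ 3.7 units.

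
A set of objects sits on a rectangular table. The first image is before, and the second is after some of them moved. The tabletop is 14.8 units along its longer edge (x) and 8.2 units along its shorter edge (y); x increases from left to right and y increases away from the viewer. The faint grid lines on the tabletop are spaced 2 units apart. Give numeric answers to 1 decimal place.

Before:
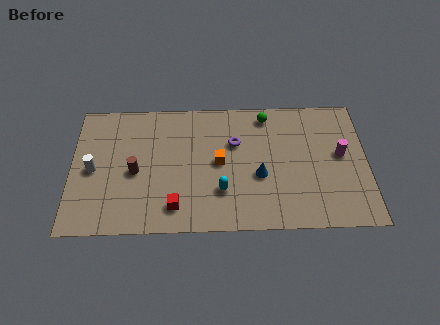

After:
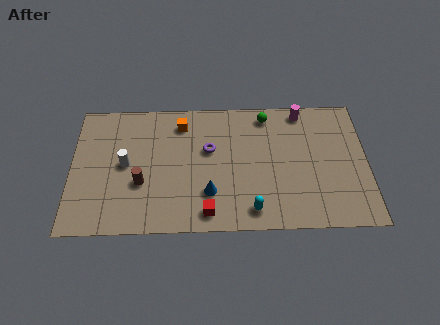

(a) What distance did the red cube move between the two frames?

1.6

The red cube was near (5.2, 1.5) before and (6.8, 1.1) after, so it travelled √(1.6² + 0.4²) ≈ 1.6 units.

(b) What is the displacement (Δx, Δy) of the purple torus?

(-1.3, -0.4)

The purple torus started near (8.2, 5.4) and ended near (6.9, 5.0).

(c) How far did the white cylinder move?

1.6

The white cylinder moved from about (1.1, 3.9) to (2.7, 4.2), a distance of √(1.6² + 0.3²) ≈ 1.6.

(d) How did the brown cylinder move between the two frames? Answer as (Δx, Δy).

(0.3, -0.7)

The brown cylinder was at about (3.2, 3.7) and moved to about (3.5, 3.0).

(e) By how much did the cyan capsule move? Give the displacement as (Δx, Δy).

(1.5, -1.2)

From the two frames, the cyan capsule sits at roughly (7.5, 2.4) before and (9.0, 1.2) after.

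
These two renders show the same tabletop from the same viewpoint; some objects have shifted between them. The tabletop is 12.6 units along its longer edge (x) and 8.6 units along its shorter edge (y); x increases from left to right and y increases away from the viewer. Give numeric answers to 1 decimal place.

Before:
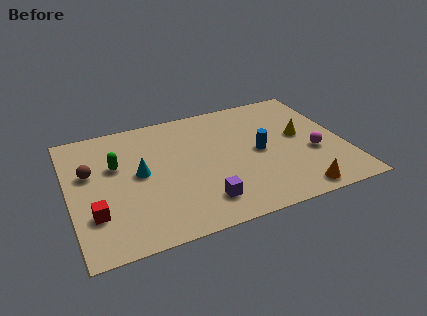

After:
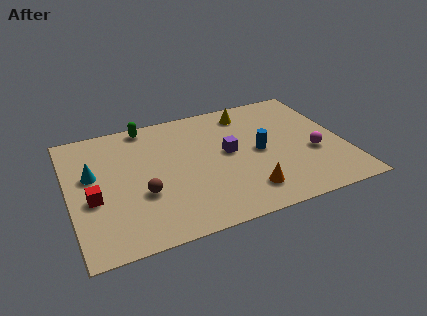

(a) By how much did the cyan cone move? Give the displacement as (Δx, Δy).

(-2.1, 0.6)

The cyan cone started near (3.2, 4.5) and ended near (1.1, 5.1).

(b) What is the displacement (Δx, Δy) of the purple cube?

(1.5, 2.9)

From the two frames, the purple cube sits at roughly (5.8, 1.7) before and (7.3, 4.6) after.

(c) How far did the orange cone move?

2.3

From (10.0, 0.9) to (7.8, 1.7), the orange cone covered √(2.2² + 0.8²) ≈ 2.3 units.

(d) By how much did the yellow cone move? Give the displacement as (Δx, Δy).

(-2.2, 2.5)

The yellow cone started near (10.7, 4.7) and ended near (8.5, 7.2).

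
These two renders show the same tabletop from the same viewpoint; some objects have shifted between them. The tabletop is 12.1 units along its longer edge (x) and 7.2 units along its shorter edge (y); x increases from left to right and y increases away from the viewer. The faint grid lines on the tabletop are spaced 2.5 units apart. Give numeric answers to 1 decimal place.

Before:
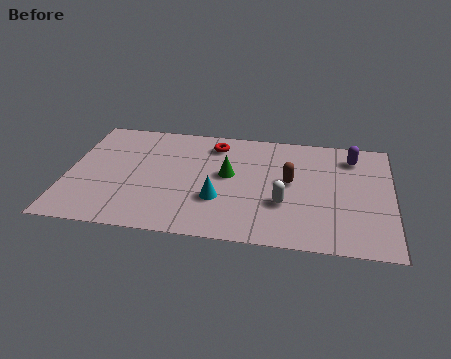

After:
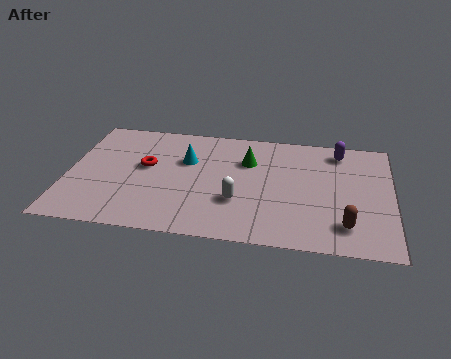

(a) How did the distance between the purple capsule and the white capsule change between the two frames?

+1.1

The distance was about 4.1 in the first image and 5.2 in the second, so they moved 1.1 units further apart.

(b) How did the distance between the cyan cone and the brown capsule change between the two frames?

+3.8

They were about 3.0 units apart before and 6.8 after — 3.8 units further apart.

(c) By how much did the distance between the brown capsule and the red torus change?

+4.4

The distance was about 3.5 in the first image and 7.9 in the second, so they moved 4.4 units further apart.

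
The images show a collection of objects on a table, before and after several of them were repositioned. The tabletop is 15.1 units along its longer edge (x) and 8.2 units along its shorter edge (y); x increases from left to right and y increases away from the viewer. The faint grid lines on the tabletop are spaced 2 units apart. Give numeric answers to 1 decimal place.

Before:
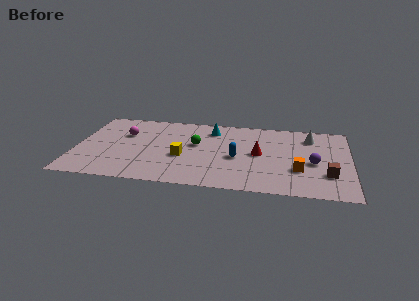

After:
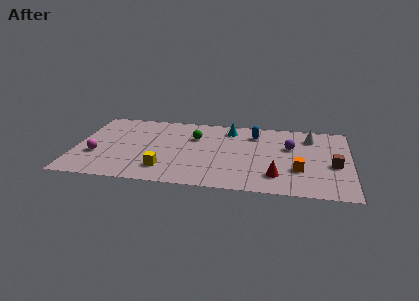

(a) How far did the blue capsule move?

2.9

From (8.9, 3.6) to (9.8, 6.4), the blue capsule covered √(0.9² + 2.8²) ≈ 2.9 units.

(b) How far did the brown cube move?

1.1

The brown cube was near (13.9, 2.4) before and (14.2, 3.5) after, so it travelled √(0.3² + 1.1²) ≈ 1.1 units.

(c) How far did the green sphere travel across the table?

0.8

From (6.6, 4.8) to (6.5, 5.6), the green sphere covered √(0.1² + 0.8²) ≈ 0.8 units.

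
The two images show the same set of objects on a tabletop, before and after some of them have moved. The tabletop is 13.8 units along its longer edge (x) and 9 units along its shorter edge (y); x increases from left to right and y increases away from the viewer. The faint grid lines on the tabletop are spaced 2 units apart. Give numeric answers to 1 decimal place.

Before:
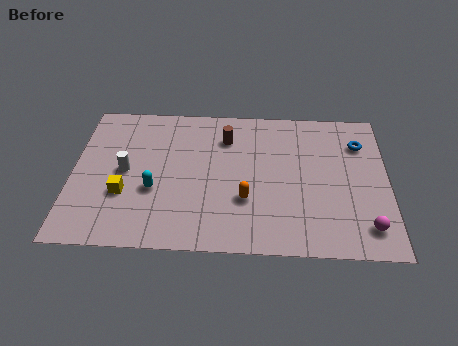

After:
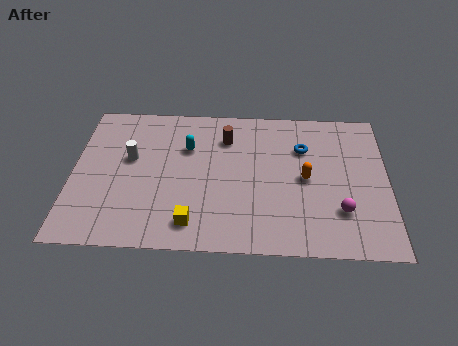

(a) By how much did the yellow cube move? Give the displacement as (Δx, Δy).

(3.0, -1.6)

The yellow cube started near (2.3, 3.1) and ended near (5.3, 1.5).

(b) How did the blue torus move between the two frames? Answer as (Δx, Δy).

(-2.5, -0.4)

The blue torus was at about (12.6, 6.7) and moved to about (10.1, 6.3).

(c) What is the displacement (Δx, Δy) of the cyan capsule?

(1.4, 2.7)

The cyan capsule was at about (3.6, 3.4) and moved to about (5.0, 6.1).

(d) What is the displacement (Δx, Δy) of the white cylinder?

(0.2, 0.8)

From the two frames, the white cylinder sits at roughly (2.3, 4.5) before and (2.5, 5.3) after.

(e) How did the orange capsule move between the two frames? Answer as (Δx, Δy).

(2.6, 1.4)

The orange capsule started near (7.6, 3.0) and ended near (10.2, 4.4).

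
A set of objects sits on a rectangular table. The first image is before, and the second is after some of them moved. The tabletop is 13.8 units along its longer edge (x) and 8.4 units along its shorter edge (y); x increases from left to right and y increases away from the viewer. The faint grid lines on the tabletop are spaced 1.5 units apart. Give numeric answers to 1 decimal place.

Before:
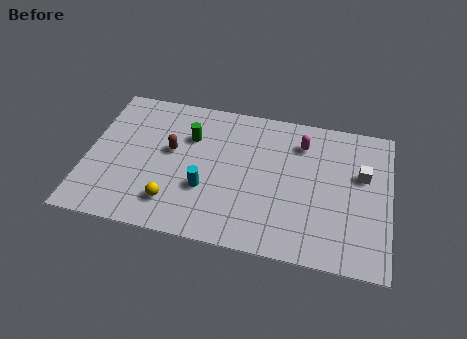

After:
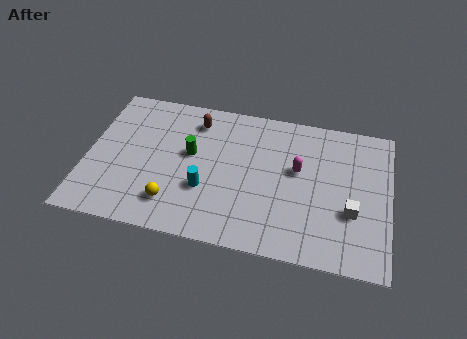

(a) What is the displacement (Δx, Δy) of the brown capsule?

(1.0, 2.0)

The brown capsule was at about (3.8, 4.8) and moved to about (4.8, 6.8).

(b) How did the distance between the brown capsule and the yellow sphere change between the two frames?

+2.0

The distance was about 3.0 in the first image and 5.0 in the second, so they moved 2.0 units further apart.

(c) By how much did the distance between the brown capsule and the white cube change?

-0.5

They were about 8.7 units apart before and 8.2 after — 0.5 units closer together.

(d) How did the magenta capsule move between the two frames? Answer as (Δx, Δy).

(-0.1, -1.6)

The magenta capsule was at about (9.7, 6.5) and moved to about (9.6, 4.9).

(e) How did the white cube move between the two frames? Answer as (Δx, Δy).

(-0.4, -2.2)

The white cube was at about (12.5, 5.2) and moved to about (12.1, 3.0).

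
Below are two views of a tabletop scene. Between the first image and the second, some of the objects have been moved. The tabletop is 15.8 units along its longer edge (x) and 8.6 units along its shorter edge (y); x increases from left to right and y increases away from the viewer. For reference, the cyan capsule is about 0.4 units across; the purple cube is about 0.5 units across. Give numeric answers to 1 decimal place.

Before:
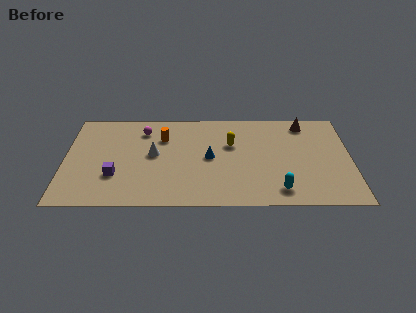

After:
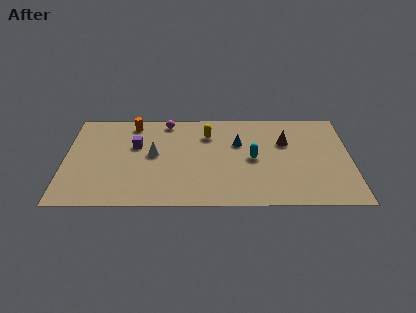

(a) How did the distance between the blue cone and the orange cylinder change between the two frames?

+3.0

Before: roughly 3.2 units apart; after: 6.2. That's 3.0 units further apart.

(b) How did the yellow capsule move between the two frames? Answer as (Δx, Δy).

(-1.3, 0.9)

The yellow capsule started near (9.2, 5.5) and ended near (7.9, 6.4).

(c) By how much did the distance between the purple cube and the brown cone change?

-3.2

Before: roughly 11.5 units apart; after: 8.3. That's 3.2 units closer together.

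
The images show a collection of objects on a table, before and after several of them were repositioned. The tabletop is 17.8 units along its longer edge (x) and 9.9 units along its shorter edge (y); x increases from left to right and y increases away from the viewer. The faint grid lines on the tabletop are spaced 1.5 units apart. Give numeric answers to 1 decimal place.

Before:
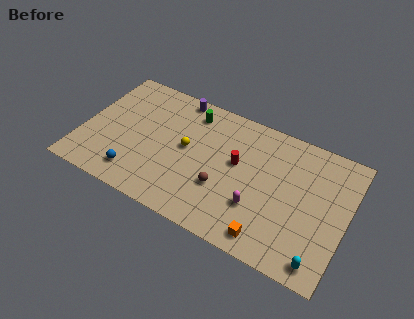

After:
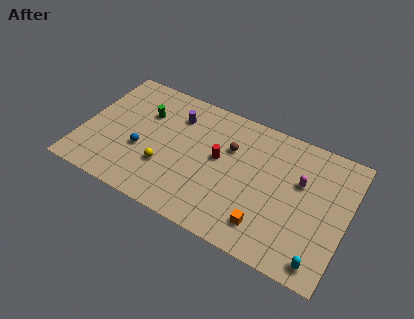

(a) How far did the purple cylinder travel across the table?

1.5

The purple cylinder was near (5.8, 9.0) before and (6.0, 7.5) after, so it travelled √(0.2² + 1.5²) ≈ 1.5 units.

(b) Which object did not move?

the cyan capsule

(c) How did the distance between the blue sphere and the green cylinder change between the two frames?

-4.0

They were about 7.0 units apart before and 3.0 after — 4.0 units closer together.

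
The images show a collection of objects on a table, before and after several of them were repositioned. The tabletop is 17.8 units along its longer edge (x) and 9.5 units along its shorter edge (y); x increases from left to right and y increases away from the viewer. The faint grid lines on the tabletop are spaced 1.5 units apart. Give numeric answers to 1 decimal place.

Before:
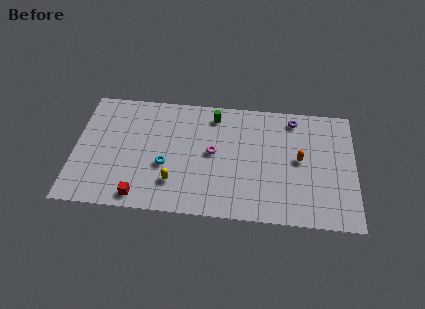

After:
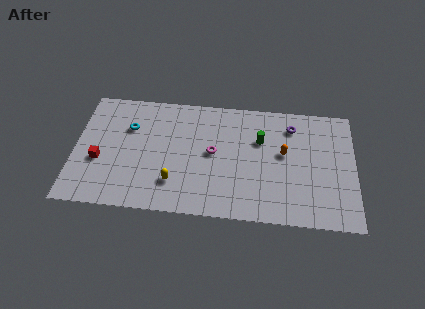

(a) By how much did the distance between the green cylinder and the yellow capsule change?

+0.6

Before: roughly 6.1 units apart; after: 6.7. That's 0.6 units further apart.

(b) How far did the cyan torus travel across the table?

3.7

From (5.8, 3.7) to (3.4, 6.5), the cyan torus covered √(2.4² + 2.8²) ≈ 3.7 units.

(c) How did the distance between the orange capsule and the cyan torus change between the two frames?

+1.4

They were about 8.6 units apart before and 10.0 after — 1.4 units further apart.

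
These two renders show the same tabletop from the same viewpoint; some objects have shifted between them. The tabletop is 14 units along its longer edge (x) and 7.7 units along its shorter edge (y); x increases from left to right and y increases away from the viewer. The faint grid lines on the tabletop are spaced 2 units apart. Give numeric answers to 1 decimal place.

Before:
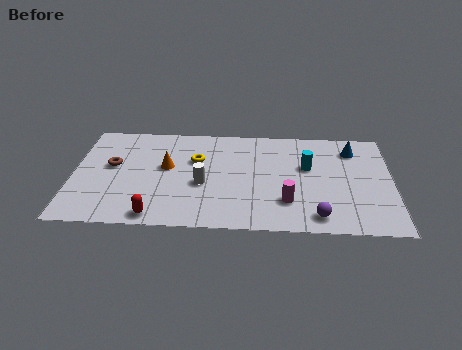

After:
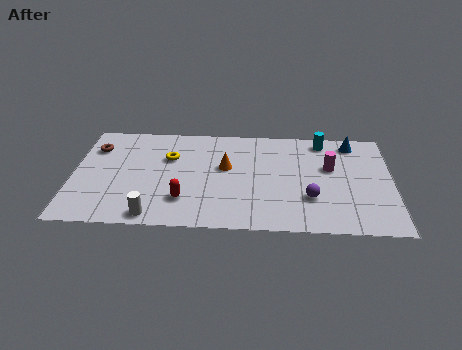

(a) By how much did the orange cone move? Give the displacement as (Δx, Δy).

(2.6, 0.1)

The orange cone was at about (4.1, 4.4) and moved to about (6.7, 4.5).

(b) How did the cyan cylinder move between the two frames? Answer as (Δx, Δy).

(0.7, 2.0)

The cyan cylinder started near (10.3, 4.7) and ended near (11.0, 6.7).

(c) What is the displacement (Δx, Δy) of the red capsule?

(1.2, 1.2)

From the two frames, the red capsule sits at roughly (3.7, 0.8) before and (4.9, 2.0) after.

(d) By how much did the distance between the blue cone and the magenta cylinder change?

-2.8

The distance was about 4.9 in the first image and 2.1 in the second, so they moved 2.8 units closer together.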